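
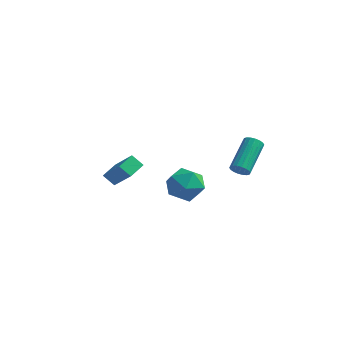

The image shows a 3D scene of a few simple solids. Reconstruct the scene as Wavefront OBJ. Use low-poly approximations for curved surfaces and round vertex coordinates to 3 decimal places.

v -4.113 -3.094 -1.866
v -4.793 -3.086 -1.276
v -3.863 -2.005 -1.591
v -4.543 -1.998 -1.001
v -2.797 -3.782 -0.339
v -3.477 -3.775 0.251
v -2.547 -2.694 -0.064
v -3.227 -2.686 0.526
v -0.684 -3.902 -0.104
v -0.071 -3.294 0.727
v 0.971 -4.666 -0.767
v 1.584 -4.058 0.064
v 0.865 -4.959 0.391
v -0.158 -4.487 0.8
v 1.058 -3.473 -0.84
v 0.035 -3.001 -0.431
v 1.006 -3.029 0.272
v 0.887 -3.947 1.033
v 0.013 -4.013 -1.073
v -0.106 -4.931 -0.312
v 3.489 -3.959 1.908
v 3.791 -3.724 1.472
v 3.833 -1.845 2.517
v 3.531 -2.081 2.952
v 3.546 -3.68 1.403
v 3.588 -1.801 2.448
v 3.29 -3.691 1.433
v 3.332 -1.813 2.478
v 3.073 -3.755 1.558
v 3.115 -1.877 2.603
v 2.939 -3.86 1.752
v 2.981 -1.982 2.797
v 2.914 -3.985 1.977
v 2.956 -2.106 3.022
v 3.002 -4.104 2.188
v 3.044 -2.226 3.233
v 3.187 -4.195 2.343
v 3.229 -2.316 3.388
v 3.432 -4.239 2.412
v 3.474 -2.36 3.457
v 3.688 -4.227 2.382
v 3.73 -2.349 3.427
v 3.905 -4.163 2.257
v 3.947 -2.285 3.302
v 4.039 -4.058 2.063
v 4.081 -2.18 3.108
v 4.064 -3.934 1.838
v 4.106 -2.055 2.883
v 3.976 -3.814 1.627
v 4.018 -1.936 2.672
f 2 4 1
f 5 2 1
f 1 4 3
f 3 5 1
f 2 8 4
f 6 2 5
f 6 8 2
f 4 8 3
f 7 5 3
f 3 8 7
f 7 6 5
f 8 6 7
f 9 20 14
f 9 14 10
f 9 10 16
f 9 16 19
f 9 19 20
f 10 14 18
f 14 20 13
f 20 19 11
f 19 16 15
f 16 10 17
f 12 18 13
f 12 13 11
f 12 11 15
f 12 15 17
f 12 17 18
f 13 18 14
f 11 13 20
f 15 11 19
f 17 15 16
f 18 17 10
f 22 21 25
f 22 25 23
f 23 25 26
f 23 26 24
f 25 21 27
f 25 27 26
f 26 27 28
f 26 28 24
f 27 21 29
f 27 29 28
f 28 29 30
f 28 30 24
f 29 21 31
f 29 31 30
f 30 31 32
f 30 32 24
f 31 21 33
f 31 33 32
f 32 33 34
f 32 34 24
f 33 21 35
f 33 35 34
f 34 35 36
f 34 36 24
f 35 21 37
f 35 37 36
f 36 37 38
f 36 38 24
f 37 21 39
f 37 39 38
f 38 39 40
f 38 40 24
f 39 21 41
f 39 41 40
f 40 41 42
f 40 42 24
f 41 21 43
f 41 43 42
f 42 43 44
f 42 44 24
f 43 21 45
f 43 45 44
f 44 45 46
f 44 46 24
f 45 21 47
f 45 47 46
f 46 47 48
f 46 48 24
f 47 21 49
f 47 49 48
f 48 49 50
f 48 50 24
f 49 21 22
f 49 22 50
f 50 22 23
f 50 23 24



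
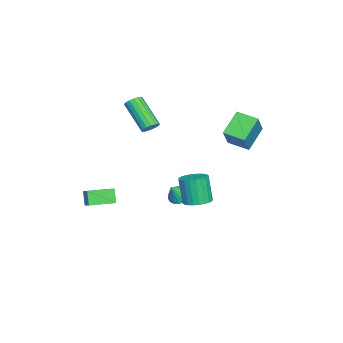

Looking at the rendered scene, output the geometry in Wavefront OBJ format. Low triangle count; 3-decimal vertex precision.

v -3.008 -0.677 -3.173
v -2.496 -0.857 -3.548
v -2.512 -1.023 -2.327
v -2.428 -0.559 -3.465
v -2.494 -0.289 -3.316
v -2.677 -0.107 -3.134
v -2.936 -0.056 -2.96
v -3.212 -0.147 -2.836
v -3.441 -0.359 -2.788
v -3.571 -0.644 -2.829
v -3.572 -0.937 -2.948
v -3.444 -1.17 -3.119
v -3.216 -1.29 -3.302
v -2.941 -1.269 -3.456
v -2.681 -1.113 -3.544
v -0.563 2.208 2.552
v -1.658 2.693 3.471
v -0.243 3.315 2.348
v -1.338 3.8 3.268
v 0.498 2.14 3.852
v -0.597 2.625 4.772
v 0.818 3.247 3.649
v -0.277 3.732 4.568
v -2.673 -2.099 1.911
v -2.357 -2.501 1.814
v -3.39 -3.622 3.093
v -3.707 -3.221 3.189
v -2.248 -2.383 2.005
v -3.281 -3.505 3.284
v -2.237 -2.201 2.174
v -3.27 -3.322 3.453
v -2.326 -1.995 2.283
v -3.359 -3.117 3.562
v -2.494 -1.814 2.306
v -3.527 -2.935 3.585
v -2.703 -1.697 2.239
v -3.736 -2.819 3.518
v -2.906 -1.673 2.096
v -3.939 -2.794 3.375
v -3.055 -1.746 1.911
v -4.088 -2.868 3.19
v -3.117 -1.901 1.726
v -4.15 -3.022 3.005
v -3.077 -2.101 1.583
v -4.111 -3.222 2.862
v -2.945 -2.3 1.515
v -3.978 -3.421 2.794
v -2.751 -2.454 1.538
v -3.784 -3.575 2.817
v -2.538 -2.526 1.646
v -3.571 -3.647 2.925
v 2.137 -4.477 -0.108
v 3.001 -4.056 0.507
v 1.571 -3.263 -0.142
v 2.435 -2.842 0.472
v 2.565 -4.298 -0.832
v 3.429 -3.877 -0.218
v 1.999 -3.084 -0.867
v 2.863 -2.663 -0.252
v 2.539 1.283 0.131
v 3.062 1.735 0.365
v 2.664 1.449 1.804
v 2.141 0.997 1.569
v 2.841 1.914 0.34
v 2.443 1.628 1.778
v 2.575 1.996 0.282
v 2.177 1.71 1.721
v 2.303 1.97 0.202
v 1.905 1.684 1.641
v 2.067 1.839 0.111
v 1.669 1.553 1.549
v 1.903 1.624 0.022
v 1.505 1.338 1.461
v 1.835 1.357 -0.049
v 1.437 1.071 1.389
v 1.875 1.078 -0.094
v 1.477 0.792 1.345
v 2.016 0.831 -0.104
v 1.618 0.545 1.335
v 2.237 0.652 -0.078
v 1.839 0.366 1.36
v 2.503 0.57 -0.021
v 2.105 0.284 1.418
v 2.775 0.596 0.059
v 2.377 0.31 1.498
v 3.011 0.727 0.151
v 2.613 0.441 1.589
v 3.175 0.942 0.239
v 2.777 0.656 1.678
v 3.243 1.209 0.311
v 2.845 0.923 1.749
v 3.203 1.488 0.355
v 2.805 1.202 1.794
f 2 1 4
f 2 4 3
f 4 1 5
f 4 5 3
f 5 1 6
f 5 6 3
f 6 1 7
f 6 7 3
f 7 1 8
f 7 8 3
f 8 1 9
f 8 9 3
f 9 1 10
f 9 10 3
f 10 1 11
f 10 11 3
f 11 1 12
f 11 12 3
f 12 1 13
f 12 13 3
f 13 1 14
f 13 14 3
f 14 1 15
f 14 15 3
f 15 1 2
f 15 2 3
f 17 19 16
f 20 17 16
f 16 19 18
f 18 20 16
f 17 23 19
f 21 17 20
f 21 23 17
f 19 23 18
f 22 20 18
f 18 23 22
f 22 21 20
f 23 21 22
f 25 24 28
f 25 28 26
f 26 28 29
f 26 29 27
f 28 24 30
f 28 30 29
f 29 30 31
f 29 31 27
f 30 24 32
f 30 32 31
f 31 32 33
f 31 33 27
f 32 24 34
f 32 34 33
f 33 34 35
f 33 35 27
f 34 24 36
f 34 36 35
f 35 36 37
f 35 37 27
f 36 24 38
f 36 38 37
f 37 38 39
f 37 39 27
f 38 24 40
f 38 40 39
f 39 40 41
f 39 41 27
f 40 24 42
f 40 42 41
f 41 42 43
f 41 43 27
f 42 24 44
f 42 44 43
f 43 44 45
f 43 45 27
f 44 24 46
f 44 46 45
f 45 46 47
f 45 47 27
f 46 24 48
f 46 48 47
f 47 48 49
f 47 49 27
f 48 24 50
f 48 50 49
f 49 50 51
f 49 51 27
f 50 24 25
f 50 25 51
f 51 25 26
f 51 26 27
f 53 55 52
f 56 53 52
f 52 55 54
f 54 56 52
f 53 59 55
f 57 53 56
f 57 59 53
f 55 59 54
f 58 56 54
f 54 59 58
f 58 57 56
f 59 57 58
f 61 60 64
f 61 64 62
f 62 64 65
f 62 65 63
f 64 60 66
f 64 66 65
f 65 66 67
f 65 67 63
f 66 60 68
f 66 68 67
f 67 68 69
f 67 69 63
f 68 60 70
f 68 70 69
f 69 70 71
f 69 71 63
f 70 60 72
f 70 72 71
f 71 72 73
f 71 73 63
f 72 60 74
f 72 74 73
f 73 74 75
f 73 75 63
f 74 60 76
f 74 76 75
f 75 76 77
f 75 77 63
f 76 60 78
f 76 78 77
f 77 78 79
f 77 79 63
f 78 60 80
f 78 80 79
f 79 80 81
f 79 81 63
f 80 60 82
f 80 82 81
f 81 82 83
f 81 83 63
f 82 60 84
f 82 84 83
f 83 84 85
f 83 85 63
f 84 60 86
f 84 86 85
f 85 86 87
f 85 87 63
f 86 60 88
f 86 88 87
f 87 88 89
f 87 89 63
f 88 60 90
f 88 90 89
f 89 90 91
f 89 91 63
f 90 60 92
f 90 92 91
f 91 92 93
f 91 93 63
f 92 60 61
f 92 61 93
f 93 61 62
f 93 62 63



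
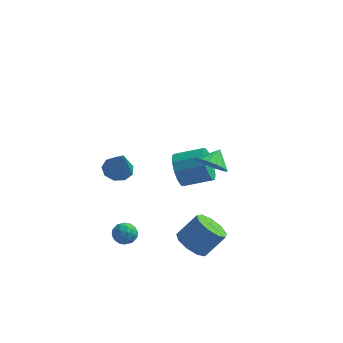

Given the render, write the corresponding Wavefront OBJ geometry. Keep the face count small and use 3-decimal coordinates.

v -2.628 -1.592 0.266
v -2.107 -2.127 -0.118
v -2.112 -2.288 1.934
v -1.832 -1.637 0.001
v -1.929 -1.126 0.245
v -2.353 -0.833 0.498
v -2.906 -0.895 0.642
v -3.328 -1.283 0.611
v -3.423 -1.816 0.418
v -3.145 -2.244 0.153
v -2.625 -2.367 -0.058
v -0.487 2.701 -2.646
v -0.085 2.292 -3.573
v 1.53 2.631 -3.021
v 1.127 3.039 -2.094
v -0.176 2.892 -3.673
v 1.439 3.231 -3.121
v -0.367 3.43 -3.447
v 1.248 3.769 -2.895
v -0.595 3.737 -2.967
v 1.02 4.076 -2.414
v -0.79 3.715 -2.384
v 0.825 4.054 -1.832
v -0.888 3.37 -1.885
v 0.727 3.709 -1.333
v -0.859 2.814 -1.628
v 0.755 3.153 -1.076
v -0.712 2.221 -1.694
v 0.902 2.56 -1.141
v -0.494 1.78 -2.062
v 1.121 2.119 -1.509
v -0.274 1.632 -2.615
v 1.341 1.971 -2.063
v -0.121 1.823 -3.179
v 1.494 2.162 -2.627
v 1.697 -3.343 -3.534
v 2.43 -3.136 -4.182
v 3.356 -2.57 -2.954
v 2.623 -2.777 -2.306
v 2.015 -2.596 -4.118
v 2.941 -2.03 -2.89
v 1.451 -2.406 -3.781
v 2.378 -1.839 -2.552
v 1.002 -2.654 -3.328
v 1.929 -2.087 -2.1
v 0.878 -3.225 -2.972
v 1.805 -2.658 -1.743
v 1.137 -3.851 -2.879
v 2.064 -3.284 -1.65
v 1.658 -4.239 -3.092
v 2.585 -3.673 -1.863
v 2.197 -4.209 -3.513
v 3.124 -3.642 -2.284
v 2.502 -3.773 -3.943
v 3.428 -3.207 -2.714
v 2.825 -3.996 3.385
v 3.425 -3.703 2.797
v 3.095 -3.244 4.035
v 3.071 -3.488 2.696
v 2.66 -3.39 2.754
v 2.287 -3.431 2.956
v 2.038 -3.601 3.256
v 1.968 -3.861 3.586
v 2.095 -4.152 3.87
v 2.389 -4.408 4.042
v 2.783 -4.569 4.064
v 3.186 -4.598 3.931
v 3.507 -4.49 3.672
v 3.671 -4.268 3.348
v 3.642 -3.984 3.032
v -2.12 -3.786 -3.406
v -1.679 -3.254 -3.218
v -1.641 -4.466 -2.602
v -1.2 -3.934 -2.414
v -1.9 -3.885 -2.274
v -2.196 -3.465 -2.771
v -1.124 -4.255 -3.049
v -1.42 -3.835 -3.546
v -1.064 -3.544 -2.998
v -1.544 -3.316 -2.519
v -1.776 -4.404 -3.301
v -2.256 -4.176 -2.822
v -1.942 -3.46 -3.383
v -1.378 -4.26 -2.437
v -1.79 -4.231 -2.355
v -1.531 -3.919 -2.245
v -2.245 -3.584 -3.12
v -1.986 -3.272 -3.01
v -2.116 -3.643 -2.455
v -1.334 -4.448 -2.81
v -1.075 -4.136 -2.7
v -1.789 -3.801 -3.575
v -1.53 -3.489 -3.465
v -1.204 -4.077 -3.365
v -1.321 -3.318 -3.143
v -1.04 -3.718 -2.67
v -0.995 -3.907 -3.043
v -1.169 -3.66 -3.335
v -1.603 -3.184 -2.862
v -1.321 -3.584 -2.389
v -1.733 -3.555 -2.307
v -1.907 -3.308 -2.599
v -1.241 -3.355 -2.732
v -1.999 -4.136 -3.431
v -1.717 -4.536 -2.958
v -1.413 -4.412 -3.221
v -1.587 -4.165 -3.513
v -2.28 -4.002 -3.15
v -1.999 -4.402 -2.677
v -2.151 -4.06 -2.485
v -2.325 -3.813 -2.777
v -2.079 -4.365 -3.088
f 2 1 4
f 2 4 3
f 4 1 5
f 4 5 3
f 5 1 6
f 5 6 3
f 6 1 7
f 6 7 3
f 7 1 8
f 7 8 3
f 8 1 9
f 8 9 3
f 9 1 10
f 9 10 3
f 10 1 11
f 10 11 3
f 11 1 2
f 11 2 3
f 13 12 16
f 13 16 14
f 14 16 17
f 14 17 15
f 16 12 18
f 16 18 17
f 17 18 19
f 17 19 15
f 18 12 20
f 18 20 19
f 19 20 21
f 19 21 15
f 20 12 22
f 20 22 21
f 21 22 23
f 21 23 15
f 22 12 24
f 22 24 23
f 23 24 25
f 23 25 15
f 24 12 26
f 24 26 25
f 25 26 27
f 25 27 15
f 26 12 28
f 26 28 27
f 27 28 29
f 27 29 15
f 28 12 30
f 28 30 29
f 29 30 31
f 29 31 15
f 30 12 32
f 30 32 31
f 31 32 33
f 31 33 15
f 32 12 34
f 32 34 33
f 33 34 35
f 33 35 15
f 34 12 13
f 34 13 35
f 35 13 14
f 35 14 15
f 37 36 40
f 37 40 38
f 38 40 41
f 38 41 39
f 40 36 42
f 40 42 41
f 41 42 43
f 41 43 39
f 42 36 44
f 42 44 43
f 43 44 45
f 43 45 39
f 44 36 46
f 44 46 45
f 45 46 47
f 45 47 39
f 46 36 48
f 46 48 47
f 47 48 49
f 47 49 39
f 48 36 50
f 48 50 49
f 49 50 51
f 49 51 39
f 50 36 52
f 50 52 51
f 51 52 53
f 51 53 39
f 52 36 54
f 52 54 53
f 53 54 55
f 53 55 39
f 54 36 37
f 54 37 55
f 55 37 38
f 55 38 39
f 57 56 59
f 57 59 58
f 59 56 60
f 59 60 58
f 60 56 61
f 60 61 58
f 61 56 62
f 61 62 58
f 62 56 63
f 62 63 58
f 63 56 64
f 63 64 58
f 64 56 65
f 64 65 58
f 65 56 66
f 65 66 58
f 66 56 67
f 66 67 58
f 67 56 68
f 67 68 58
f 68 56 69
f 68 69 58
f 69 56 70
f 69 70 58
f 70 56 57
f 70 57 58
f 71 108 87
f 108 82 111
f 87 111 76
f 108 111 87
f 71 87 83
f 87 76 88
f 83 88 72
f 87 88 83
f 71 83 92
f 83 72 93
f 92 93 78
f 83 93 92
f 71 92 104
f 92 78 107
f 104 107 81
f 92 107 104
f 71 104 108
f 104 81 112
f 108 112 82
f 104 112 108
f 72 88 99
f 88 76 102
f 99 102 80
f 88 102 99
f 76 111 89
f 111 82 110
f 89 110 75
f 111 110 89
f 82 112 109
f 112 81 105
f 109 105 73
f 112 105 109
f 81 107 106
f 107 78 94
f 106 94 77
f 107 94 106
f 78 93 98
f 93 72 95
f 98 95 79
f 93 95 98
f 74 100 86
f 100 80 101
f 86 101 75
f 100 101 86
f 74 86 84
f 86 75 85
f 84 85 73
f 86 85 84
f 74 84 91
f 84 73 90
f 91 90 77
f 84 90 91
f 74 91 96
f 91 77 97
f 96 97 79
f 91 97 96
f 74 96 100
f 96 79 103
f 100 103 80
f 96 103 100
f 75 101 89
f 101 80 102
f 89 102 76
f 101 102 89
f 73 85 109
f 85 75 110
f 109 110 82
f 85 110 109
f 77 90 106
f 90 73 105
f 106 105 81
f 90 105 106
f 79 97 98
f 97 77 94
f 98 94 78
f 97 94 98
f 80 103 99
f 103 79 95
f 99 95 72
f 103 95 99



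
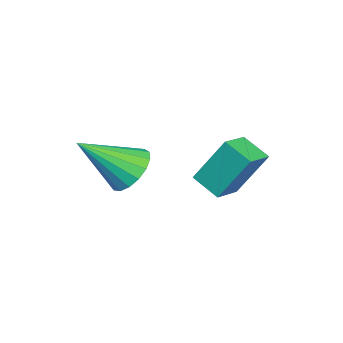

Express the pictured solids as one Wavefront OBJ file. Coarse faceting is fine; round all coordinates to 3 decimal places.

v 0.145 -1.19 -2.561
v 0.021 -0.231 -0.937
v 0.564 -0.301 -3.054
v 0.441 0.658 -1.43
v 1.159 -1.518 -2.29
v 1.036 -0.559 -0.666
v 1.579 -0.629 -2.783
v 1.455 0.33 -1.159
v 2.92 -2.918 -1.225
v 3.661 -2.438 -1.117
v 3.64 -4.322 0.085
v 3.4 -2.29 -0.815
v 3.028 -2.287 -0.607
v 2.632 -2.428 -0.54
v 2.301 -2.681 -0.63
v 2.113 -2.989 -0.856
v 2.109 -3.28 -1.167
v 2.291 -3.489 -1.491
v 2.617 -3.567 -1.754
v 3.013 -3.496 -1.895
v 3.387 -3.293 -1.883
v 3.654 -3.004 -1.72
v 3.753 -2.695 -1.444
f 2 4 1
f 5 2 1
f 1 4 3
f 3 5 1
f 2 8 4
f 6 2 5
f 6 8 2
f 4 8 3
f 7 5 3
f 3 8 7
f 7 6 5
f 8 6 7
f 10 9 12
f 10 12 11
f 12 9 13
f 12 13 11
f 13 9 14
f 13 14 11
f 14 9 15
f 14 15 11
f 15 9 16
f 15 16 11
f 16 9 17
f 16 17 11
f 17 9 18
f 17 18 11
f 18 9 19
f 18 19 11
f 19 9 20
f 19 20 11
f 20 9 21
f 20 21 11
f 21 9 22
f 21 22 11
f 22 9 23
f 22 23 11
f 23 9 10
f 23 10 11



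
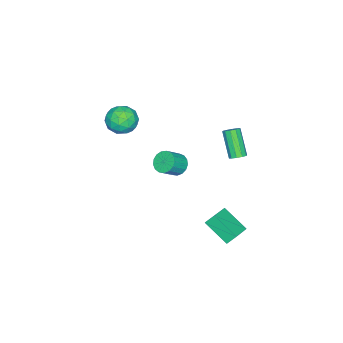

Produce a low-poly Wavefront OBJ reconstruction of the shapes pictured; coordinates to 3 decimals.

v 1.562 -0.656 -0.726
v 2.045 -0.689 -1.286
v 2.941 -1.017 -0.494
v 2.458 -0.984 0.066
v 2.068 -0.354 -1.173
v 2.964 -0.682 -0.381
v 1.976 -0.088 -0.958
v 2.872 -0.416 -0.166
v 1.788 0.048 -0.69
v 2.684 -0.281 0.102
v 1.549 0.022 -0.43
v 2.445 -0.306 0.362
v 1.313 -0.158 -0.238
v 2.209 -0.487 0.554
v 1.134 -0.453 -0.157
v 2.03 -0.782 0.634
v 1.053 -0.794 -0.207
v 1.949 -1.123 0.585
v 1.088 -1.104 -0.376
v 1.984 -1.432 0.416
v 1.233 -1.311 -0.625
v 2.128 -1.639 0.167
v 1.452 -1.367 -0.897
v 2.348 -1.696 -0.105
v 1.697 -1.261 -1.13
v 2.593 -1.59 -0.338
v 1.911 -1.016 -1.27
v 2.807 -1.345 -0.478
v 1.907 3.382 -5.003
v 1.674 1.863 -4.027
v 1.666 3.843 -4.343
v 1.433 2.324 -3.368
v 3.227 3.456 -4.572
v 2.994 1.937 -3.597
v 2.986 3.917 -3.913
v 2.753 2.398 -2.937
v 2.173 -2.989 2.486
v 2.917 -3.484 1.995
v 1.223 -4.336 2.405
v 1.967 -4.831 1.914
v 2.081 -4.584 2.897
v 2.668 -3.752 2.947
v 1.472 -4.068 1.453
v 2.059 -3.236 1.503
v 2.484 -4.151 1.357
v 2.86 -4.47 2.249
v 1.28 -3.35 2.151
v 1.656 -3.669 3.043
v 2.628 -3.118 2.248
v 1.512 -4.702 2.152
v 1.579 -4.557 2.73
v 2.016 -4.848 2.442
v 2.482 -3.275 2.807
v 2.919 -3.567 2.519
v 2.428 -4.213 3.049
v 1.221 -4.253 1.881
v 1.658 -4.545 1.593
v 2.124 -2.972 1.958
v 2.561 -3.263 1.67
v 1.712 -3.607 1.351
v 2.811 -3.801 1.584
v 2.253 -4.593 1.536
v 1.962 -4.145 1.265
v 2.307 -3.655 1.294
v 3.032 -3.989 2.109
v 2.474 -4.781 2.061
v 2.541 -4.636 2.639
v 2.886 -4.146 2.668
v 2.778 -4.381 1.733
v 1.666 -3.039 2.339
v 1.108 -3.831 2.291
v 1.254 -3.674 1.732
v 1.599 -3.184 1.761
v 1.887 -3.227 2.864
v 1.329 -4.019 2.816
v 1.833 -4.165 3.106
v 2.178 -3.675 3.135
v 1.362 -3.439 2.667
v 2.469 3.63 2.566
v 2.863 3.763 2.844
v 2.145 2.943 4.252
v 1.751 2.81 3.974
v 2.65 3.986 2.866
v 1.932 3.167 4.274
v 2.369 4.074 2.773
v 1.651 3.254 4.181
v 2.125 3.991 2.601
v 1.408 3.172 4.009
v 2.013 3.771 2.416
v 1.296 2.952 3.824
v 2.075 3.497 2.288
v 1.357 2.677 3.696
v 2.288 3.273 2.266
v 1.57 2.454 3.674
v 2.569 3.186 2.359
v 1.851 2.366 3.767
v 2.812 3.268 2.531
v 2.095 2.449 3.939
v 2.924 3.488 2.716
v 2.207 2.669 4.124
f 2 1 5
f 2 5 3
f 3 5 6
f 3 6 4
f 5 1 7
f 5 7 6
f 6 7 8
f 6 8 4
f 7 1 9
f 7 9 8
f 8 9 10
f 8 10 4
f 9 1 11
f 9 11 10
f 10 11 12
f 10 12 4
f 11 1 13
f 11 13 12
f 12 13 14
f 12 14 4
f 13 1 15
f 13 15 14
f 14 15 16
f 14 16 4
f 15 1 17
f 15 17 16
f 16 17 18
f 16 18 4
f 17 1 19
f 17 19 18
f 18 19 20
f 18 20 4
f 19 1 21
f 19 21 20
f 20 21 22
f 20 22 4
f 21 1 23
f 21 23 22
f 22 23 24
f 22 24 4
f 23 1 25
f 23 25 24
f 24 25 26
f 24 26 4
f 25 1 27
f 25 27 26
f 26 27 28
f 26 28 4
f 27 1 2
f 27 2 28
f 28 2 3
f 28 3 4
f 30 32 29
f 33 30 29
f 29 32 31
f 31 33 29
f 30 36 32
f 34 30 33
f 34 36 30
f 32 36 31
f 35 33 31
f 31 36 35
f 35 34 33
f 36 34 35
f 37 74 53
f 74 48 77
f 53 77 42
f 74 77 53
f 37 53 49
f 53 42 54
f 49 54 38
f 53 54 49
f 37 49 58
f 49 38 59
f 58 59 44
f 49 59 58
f 37 58 70
f 58 44 73
f 70 73 47
f 58 73 70
f 37 70 74
f 70 47 78
f 74 78 48
f 70 78 74
f 38 54 65
f 54 42 68
f 65 68 46
f 54 68 65
f 42 77 55
f 77 48 76
f 55 76 41
f 77 76 55
f 48 78 75
f 78 47 71
f 75 71 39
f 78 71 75
f 47 73 72
f 73 44 60
f 72 60 43
f 73 60 72
f 44 59 64
f 59 38 61
f 64 61 45
f 59 61 64
f 40 66 52
f 66 46 67
f 52 67 41
f 66 67 52
f 40 52 50
f 52 41 51
f 50 51 39
f 52 51 50
f 40 50 57
f 50 39 56
f 57 56 43
f 50 56 57
f 40 57 62
f 57 43 63
f 62 63 45
f 57 63 62
f 40 62 66
f 62 45 69
f 66 69 46
f 62 69 66
f 41 67 55
f 67 46 68
f 55 68 42
f 67 68 55
f 39 51 75
f 51 41 76
f 75 76 48
f 51 76 75
f 43 56 72
f 56 39 71
f 72 71 47
f 56 71 72
f 45 63 64
f 63 43 60
f 64 60 44
f 63 60 64
f 46 69 65
f 69 45 61
f 65 61 38
f 69 61 65
f 80 79 83
f 80 83 81
f 81 83 84
f 81 84 82
f 83 79 85
f 83 85 84
f 84 85 86
f 84 86 82
f 85 79 87
f 85 87 86
f 86 87 88
f 86 88 82
f 87 79 89
f 87 89 88
f 88 89 90
f 88 90 82
f 89 79 91
f 89 91 90
f 90 91 92
f 90 92 82
f 91 79 93
f 91 93 92
f 92 93 94
f 92 94 82
f 93 79 95
f 93 95 94
f 94 95 96
f 94 96 82
f 95 79 97
f 95 97 96
f 96 97 98
f 96 98 82
f 97 79 99
f 97 99 98
f 98 99 100
f 98 100 82
f 99 79 80
f 99 80 100
f 100 80 81
f 100 81 82



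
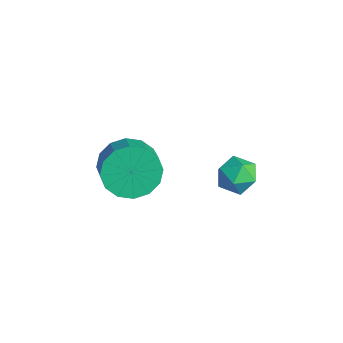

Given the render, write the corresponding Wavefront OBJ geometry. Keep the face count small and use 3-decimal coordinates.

v -2.159 -0.756 1.128
v -1.653 -0.97 0.232
v -0.756 -1.298 0.817
v -1.261 -1.084 1.712
v -1.534 -0.451 0.341
v -0.637 -0.779 0.925
v -1.582 -0.014 0.66
v -0.685 -0.342 1.244
v -1.785 0.225 1.104
v -0.887 -0.103 1.689
v -2.087 0.201 1.555
v -1.19 -0.128 2.14
v -2.409 -0.08 1.891
v -1.512 -0.408 2.476
v -2.664 -0.542 2.023
v -1.767 -0.87 2.608
v -2.783 -1.061 1.915
v -1.886 -1.389 2.499
v -2.735 -1.498 1.596
v -1.838 -1.826 2.18
v -2.533 -1.737 1.151
v -1.635 -2.065 1.736
v -2.23 -1.712 0.7
v -1.333 -2.041 1.285
v -1.908 -1.432 0.364
v -1.011 -1.76 0.949
v -0.985 3.574 -0.136
v -0.291 3.155 -0.257
v -1.689 2.525 -0.543
v -0.995 2.106 -0.664
v -1.234 2.292 0.098
v -0.799 2.94 0.35
v -1.181 2.74 -1.15
v -0.746 3.388 -0.898
v -0.412 2.639 -0.883
v -0.445 2.362 -0.112
v -1.535 3.318 -0.688
v -1.568 3.041 0.083
f 2 1 5
f 2 5 3
f 3 5 6
f 3 6 4
f 5 1 7
f 5 7 6
f 6 7 8
f 6 8 4
f 7 1 9
f 7 9 8
f 8 9 10
f 8 10 4
f 9 1 11
f 9 11 10
f 10 11 12
f 10 12 4
f 11 1 13
f 11 13 12
f 12 13 14
f 12 14 4
f 13 1 15
f 13 15 14
f 14 15 16
f 14 16 4
f 15 1 17
f 15 17 16
f 16 17 18
f 16 18 4
f 17 1 19
f 17 19 18
f 18 19 20
f 18 20 4
f 19 1 21
f 19 21 20
f 20 21 22
f 20 22 4
f 21 1 23
f 21 23 22
f 22 23 24
f 22 24 4
f 23 1 25
f 23 25 24
f 24 25 26
f 24 26 4
f 25 1 2
f 25 2 26
f 26 2 3
f 26 3 4
f 27 38 32
f 27 32 28
f 27 28 34
f 27 34 37
f 27 37 38
f 28 32 36
f 32 38 31
f 38 37 29
f 37 34 33
f 34 28 35
f 30 36 31
f 30 31 29
f 30 29 33
f 30 33 35
f 30 35 36
f 31 36 32
f 29 31 38
f 33 29 37
f 35 33 34
f 36 35 28



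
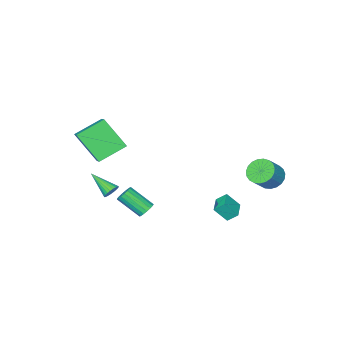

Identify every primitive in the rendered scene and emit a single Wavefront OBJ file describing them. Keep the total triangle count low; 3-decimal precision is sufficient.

v 4.232 -1.984 1.632
v 4.659 -3.366 3.264
v 2.648 -1.549 2.416
v 3.075 -2.93 4.047
v 4.805 -1.05 2.273
v 5.232 -2.431 3.904
v 3.221 -0.614 3.056
v 3.648 -1.996 4.688
v 3.682 1.551 -0.798
v 4.197 1.706 -0.916
v 4.792 0.525 0.12
v 4.278 0.369 0.238
v 4.132 1.855 -0.708
v 4.727 0.674 0.327
v 3.964 1.934 -0.522
v 4.559 0.753 0.514
v 3.731 1.926 -0.398
v 4.327 0.744 0.637
v 3.488 1.831 -0.366
v 4.083 0.649 0.669
v 3.289 1.672 -0.433
v 3.884 0.49 0.602
v 3.18 1.485 -0.583
v 3.775 0.304 0.452
v 3.186 1.314 -0.783
v 3.781 0.132 0.252
v 3.306 1.196 -0.986
v 3.901 0.015 0.05
v 3.512 1.16 -1.146
v 4.107 -0.021 -0.11
v 3.757 1.214 -1.226
v 4.352 0.032 -0.19
v 3.985 1.344 -1.208
v 4.58 0.162 -0.172
v 4.144 1.522 -1.096
v 4.739 0.34 -0.06
v -2.23 2.598 -2.568
v -1.691 2.067 -1.701
v -1.385 3.346 -2.635
v -0.847 2.815 -1.769
v -1.853 2.125 -3.091
v -1.315 1.594 -2.225
v -1.009 2.873 -3.159
v -0.47 2.342 -2.292
v -3.356 3.824 -0.075
v -2.884 4.317 -0.615
v -1.933 4.449 0.334
v -2.404 3.956 0.875
v -3.087 4.564 -0.445
v -2.136 4.695 0.504
v -3.337 4.683 -0.212
v -2.386 4.814 0.737
v -3.589 4.654 0.045
v -2.638 4.785 0.994
v -3.802 4.481 0.282
v -2.851 4.612 1.231
v -3.937 4.194 0.457
v -2.986 4.326 1.406
v -3.971 3.844 0.54
v -3.02 3.975 1.489
v -3.899 3.49 0.517
v -2.948 3.621 1.466
v -3.733 3.194 0.391
v -2.782 3.325 1.34
v -3.502 3.007 0.185
v -2.551 3.138 1.134
v -3.246 2.961 -0.066
v -2.294 3.093 0.884
v -3.008 3.065 -0.318
v -2.057 3.196 0.631
v -2.83 3.3 -0.528
v -1.879 3.431 0.421
v -2.744 3.625 -0.66
v -1.793 3.756 0.289
v -2.763 3.985 -0.691
v -1.812 4.116 0.258
v 2.873 -2.449 -1.792
v 3.309 -2.55 -2.094
v 3.147 -3.911 -0.908
v 3.394 -2.439 -1.936
v 3.399 -2.329 -1.756
v 3.324 -2.238 -1.582
v 3.181 -2.179 -1.439
v 2.99 -2.16 -1.35
v 2.782 -2.186 -1.329
v 2.588 -2.252 -1.378
v 2.438 -2.348 -1.489
v 2.353 -2.459 -1.647
v 2.348 -2.568 -1.827
v 2.423 -2.66 -2.002
v 2.566 -2.719 -2.144
v 2.757 -2.737 -2.233
v 2.965 -2.712 -2.255
v 3.159 -2.646 -2.206
f 2 4 1
f 5 2 1
f 1 4 3
f 3 5 1
f 2 8 4
f 6 2 5
f 6 8 2
f 4 8 3
f 7 5 3
f 3 8 7
f 7 6 5
f 8 6 7
f 10 9 13
f 10 13 11
f 11 13 14
f 11 14 12
f 13 9 15
f 13 15 14
f 14 15 16
f 14 16 12
f 15 9 17
f 15 17 16
f 16 17 18
f 16 18 12
f 17 9 19
f 17 19 18
f 18 19 20
f 18 20 12
f 19 9 21
f 19 21 20
f 20 21 22
f 20 22 12
f 21 9 23
f 21 23 22
f 22 23 24
f 22 24 12
f 23 9 25
f 23 25 24
f 24 25 26
f 24 26 12
f 25 9 27
f 25 27 26
f 26 27 28
f 26 28 12
f 27 9 29
f 27 29 28
f 28 29 30
f 28 30 12
f 29 9 31
f 29 31 30
f 30 31 32
f 30 32 12
f 31 9 33
f 31 33 32
f 32 33 34
f 32 34 12
f 33 9 35
f 33 35 34
f 34 35 36
f 34 36 12
f 35 9 10
f 35 10 36
f 36 10 11
f 36 11 12
f 38 40 37
f 41 38 37
f 37 40 39
f 39 41 37
f 38 44 40
f 42 38 41
f 42 44 38
f 40 44 39
f 43 41 39
f 39 44 43
f 43 42 41
f 44 42 43
f 46 45 49
f 46 49 47
f 47 49 50
f 47 50 48
f 49 45 51
f 49 51 50
f 50 51 52
f 50 52 48
f 51 45 53
f 51 53 52
f 52 53 54
f 52 54 48
f 53 45 55
f 53 55 54
f 54 55 56
f 54 56 48
f 55 45 57
f 55 57 56
f 56 57 58
f 56 58 48
f 57 45 59
f 57 59 58
f 58 59 60
f 58 60 48
f 59 45 61
f 59 61 60
f 60 61 62
f 60 62 48
f 61 45 63
f 61 63 62
f 62 63 64
f 62 64 48
f 63 45 65
f 63 65 64
f 64 65 66
f 64 66 48
f 65 45 67
f 65 67 66
f 66 67 68
f 66 68 48
f 67 45 69
f 67 69 68
f 68 69 70
f 68 70 48
f 69 45 71
f 69 71 70
f 70 71 72
f 70 72 48
f 71 45 73
f 71 73 72
f 72 73 74
f 72 74 48
f 73 45 75
f 73 75 74
f 74 75 76
f 74 76 48
f 75 45 46
f 75 46 76
f 76 46 47
f 76 47 48
f 78 77 80
f 78 80 79
f 80 77 81
f 80 81 79
f 81 77 82
f 81 82 79
f 82 77 83
f 82 83 79
f 83 77 84
f 83 84 79
f 84 77 85
f 84 85 79
f 85 77 86
f 85 86 79
f 86 77 87
f 86 87 79
f 87 77 88
f 87 88 79
f 88 77 89
f 88 89 79
f 89 77 90
f 89 90 79
f 90 77 91
f 90 91 79
f 91 77 92
f 91 92 79
f 92 77 93
f 92 93 79
f 93 77 94
f 93 94 79
f 94 77 78
f 94 78 79



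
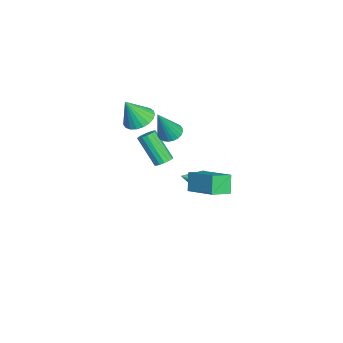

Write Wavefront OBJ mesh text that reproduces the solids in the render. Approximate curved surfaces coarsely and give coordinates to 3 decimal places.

v -3.789 1.727 -3.874
v -3.517 2.17 -3.42
v -3.251 0.633 -3.126
v -3.775 2.121 -3.307
v -4.037 2.003 -3.292
v -4.255 1.837 -3.377
v -4.393 1.653 -3.548
v -4.426 1.481 -3.776
v -4.349 1.352 -4.02
v -4.175 1.288 -4.239
v -3.935 1.3 -4.395
v -3.669 1.385 -4.461
v -3.424 1.53 -4.425
v -3.242 1.709 -4.294
v -3.154 1.891 -4.09
v -3.177 2.045 -3.849
v -3.305 2.144 -3.612
v 1.689 2.222 0.977
v 2.368 1.293 1.382
v 2.979 3.493 1.727
v 3.659 2.564 2.132
v 2.281 2.216 -0.032
v 2.961 1.287 0.373
v 3.572 3.487 0.718
v 4.251 2.558 1.123
v -2.515 -1.588 2.043
v -1.799 -0.991 2.163
v -2.185 -2.292 3.577
v -2.097 -0.792 2.318
v -2.468 -0.731 2.426
v -2.847 -0.818 2.467
v -3.168 -1.038 2.435
v -3.377 -1.353 2.335
v -3.436 -1.709 2.185
v -3.336 -2.044 2.01
v -3.094 -2.3 1.841
v -2.752 -2.433 1.706
v -2.369 -2.42 1.63
v -2.011 -2.263 1.625
v -1.74 -1.99 1.693
v -1.603 -1.646 1.82
v -1.624 -1.293 1.987
v -1.265 -0.183 -0.499
v -0.76 -0.365 -0.382
v -1.489 -1.339 1.255
v -1.995 -1.157 1.139
v -0.782 -0.117 -0.244
v -1.512 -1.091 1.393
v -0.934 0.113 -0.175
v -1.663 -0.861 1.463
v -1.175 0.265 -0.192
v -1.904 -0.709 1.445
v -1.44 0.296 -0.292
v -2.169 -0.678 1.346
v -1.658 0.199 -0.447
v -2.387 -0.775 1.191
v -1.771 -0.001 -0.615
v -2.5 -0.975 1.022
v -1.748 -0.249 -0.753
v -2.478 -1.223 0.884
v -1.597 -0.479 -0.823
v -2.326 -1.453 0.815
v -1.356 -0.631 -0.805
v -2.085 -1.605 0.832
v -1.091 -0.662 -0.706
v -1.82 -1.636 0.932
v -0.873 -0.565 -0.551
v -1.602 -1.539 1.087
v -0.416 0.201 2.471
v 0.221 0.419 2.277
v 0.376 -0.401 4.389
v 0.119 0.645 2.39
v -0.064 0.804 2.515
v -0.301 0.872 2.634
v -0.555 0.837 2.728
v -0.788 0.705 2.783
v -0.964 0.496 2.79
v -1.057 0.243 2.749
v -1.052 -0.017 2.665
v -0.95 -0.244 2.552
v -0.767 -0.403 2.427
v -0.53 -0.47 2.308
v -0.276 -0.435 2.214
v -0.043 -0.304 2.159
v 0.133 -0.095 2.152
v 0.226 0.159 2.193
f 2 1 4
f 2 4 3
f 4 1 5
f 4 5 3
f 5 1 6
f 5 6 3
f 6 1 7
f 6 7 3
f 7 1 8
f 7 8 3
f 8 1 9
f 8 9 3
f 9 1 10
f 9 10 3
f 10 1 11
f 10 11 3
f 11 1 12
f 11 12 3
f 12 1 13
f 12 13 3
f 13 1 14
f 13 14 3
f 14 1 15
f 14 15 3
f 15 1 16
f 15 16 3
f 16 1 17
f 16 17 3
f 17 1 2
f 17 2 3
f 19 21 18
f 22 19 18
f 18 21 20
f 20 22 18
f 19 25 21
f 23 19 22
f 23 25 19
f 21 25 20
f 24 22 20
f 20 25 24
f 24 23 22
f 25 23 24
f 27 26 29
f 27 29 28
f 29 26 30
f 29 30 28
f 30 26 31
f 30 31 28
f 31 26 32
f 31 32 28
f 32 26 33
f 32 33 28
f 33 26 34
f 33 34 28
f 34 26 35
f 34 35 28
f 35 26 36
f 35 36 28
f 36 26 37
f 36 37 28
f 37 26 38
f 37 38 28
f 38 26 39
f 38 39 28
f 39 26 40
f 39 40 28
f 40 26 41
f 40 41 28
f 41 26 42
f 41 42 28
f 42 26 27
f 42 27 28
f 44 43 47
f 44 47 45
f 45 47 48
f 45 48 46
f 47 43 49
f 47 49 48
f 48 49 50
f 48 50 46
f 49 43 51
f 49 51 50
f 50 51 52
f 50 52 46
f 51 43 53
f 51 53 52
f 52 53 54
f 52 54 46
f 53 43 55
f 53 55 54
f 54 55 56
f 54 56 46
f 55 43 57
f 55 57 56
f 56 57 58
f 56 58 46
f 57 43 59
f 57 59 58
f 58 59 60
f 58 60 46
f 59 43 61
f 59 61 60
f 60 61 62
f 60 62 46
f 61 43 63
f 61 63 62
f 62 63 64
f 62 64 46
f 63 43 65
f 63 65 64
f 64 65 66
f 64 66 46
f 65 43 67
f 65 67 66
f 66 67 68
f 66 68 46
f 67 43 44
f 67 44 68
f 68 44 45
f 68 45 46
f 70 69 72
f 70 72 71
f 72 69 73
f 72 73 71
f 73 69 74
f 73 74 71
f 74 69 75
f 74 75 71
f 75 69 76
f 75 76 71
f 76 69 77
f 76 77 71
f 77 69 78
f 77 78 71
f 78 69 79
f 78 79 71
f 79 69 80
f 79 80 71
f 80 69 81
f 80 81 71
f 81 69 82
f 81 82 71
f 82 69 83
f 82 83 71
f 83 69 84
f 83 84 71
f 84 69 85
f 84 85 71
f 85 69 86
f 85 86 71
f 86 69 70
f 86 70 71



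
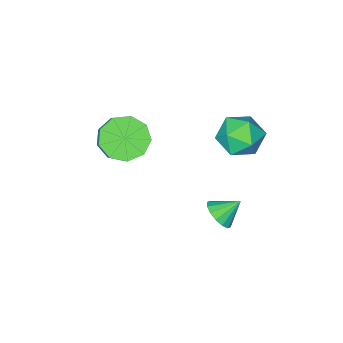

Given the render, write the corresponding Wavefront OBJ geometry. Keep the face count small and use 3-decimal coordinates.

v -2.617 1.93 -1.471
v -2.227 1.641 -0.873
v -3.443 2.31 -0.749
v -2.092 2.014 -0.914
v -2.097 2.364 -1.104
v -2.242 2.598 -1.392
v -2.487 2.653 -1.702
v -2.767 2.515 -1.949
v -3.007 2.219 -2.069
v -3.142 1.847 -2.028
v -3.137 1.497 -1.837
v -2.992 1.263 -1.549
v -2.747 1.208 -1.24
v -2.467 1.346 -0.992
v -3.181 3.186 4.026
v -2.561 2.651 3.317
v -4.259 1.809 4.123
v -3.639 1.274 3.414
v -3.269 1.479 4.411
v -2.602 2.331 4.351
v -4.218 2.129 3.089
v -3.551 2.981 3.029
v -3.202 1.998 2.738
v -2.615 1.596 3.555
v -4.205 2.864 3.885
v -3.618 2.462 4.702
v -0.31 -1.47 2.476
v 0.575 -1.293 1.901
v 1.054 -0.474 2.888
v 0.17 -0.65 3.464
v 0.065 -0.795 1.735
v 0.544 0.024 2.722
v -0.62 -0.613 1.916
v -0.141 0.207 2.903
v -1.16 -0.832 2.359
v -0.681 -0.012 3.347
v -1.302 -1.349 2.857
v -0.823 -0.529 3.845
v -0.979 -1.923 3.177
v -0.5 -1.103 4.165
v -0.343 -2.285 3.169
v 0.136 -1.465 4.157
v 0.309 -2.265 2.837
v 0.788 -1.446 3.824
v 0.671 -1.874 2.336
v 1.15 -1.054 3.323
f 2 1 4
f 2 4 3
f 4 1 5
f 4 5 3
f 5 1 6
f 5 6 3
f 6 1 7
f 6 7 3
f 7 1 8
f 7 8 3
f 8 1 9
f 8 9 3
f 9 1 10
f 9 10 3
f 10 1 11
f 10 11 3
f 11 1 12
f 11 12 3
f 12 1 13
f 12 13 3
f 13 1 14
f 13 14 3
f 14 1 2
f 14 2 3
f 15 26 20
f 15 20 16
f 15 16 22
f 15 22 25
f 15 25 26
f 16 20 24
f 20 26 19
f 26 25 17
f 25 22 21
f 22 16 23
f 18 24 19
f 18 19 17
f 18 17 21
f 18 21 23
f 18 23 24
f 19 24 20
f 17 19 26
f 21 17 25
f 23 21 22
f 24 23 16
f 28 27 31
f 28 31 29
f 29 31 32
f 29 32 30
f 31 27 33
f 31 33 32
f 32 33 34
f 32 34 30
f 33 27 35
f 33 35 34
f 34 35 36
f 34 36 30
f 35 27 37
f 35 37 36
f 36 37 38
f 36 38 30
f 37 27 39
f 37 39 38
f 38 39 40
f 38 40 30
f 39 27 41
f 39 41 40
f 40 41 42
f 40 42 30
f 41 27 43
f 41 43 42
f 42 43 44
f 42 44 30
f 43 27 45
f 43 45 44
f 44 45 46
f 44 46 30
f 45 27 28
f 45 28 46
f 46 28 29
f 46 29 30



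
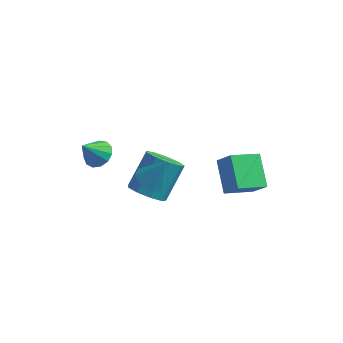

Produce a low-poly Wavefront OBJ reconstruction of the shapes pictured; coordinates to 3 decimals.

v -1.03 0.12 0.063
v -0.098 0.259 -0.302
v 0.301 1.66 1.252
v -0.63 1.52 1.617
v -0.536 0.707 -0.594
v -0.137 2.108 0.96
v -1.205 0.88 -0.578
v -0.806 2.281 0.976
v -1.792 0.697 -0.262
v -1.392 2.098 1.292
v -2.022 0.244 0.206
v -1.622 1.645 1.76
v -1.788 -0.268 0.607
v -1.388 1.133 2.161
v -1.199 -0.598 0.753
v -0.8 0.803 2.307
v -0.531 -0.593 0.577
v -0.132 0.808 2.131
v -0.096 -0.254 0.16
v 0.303 1.147 1.714
v -3.077 -0.75 3.215
v -2.355 -0.789 3.506
v -3.563 -1.45 4.325
v -2.531 -0.418 3.663
v -2.881 -0.153 3.677
v -3.294 -0.077 3.545
v -3.637 -0.215 3.307
v -3.803 -0.522 3.041
v -3.738 -0.902 2.829
v -3.463 -1.234 2.74
v -3.066 -1.411 2.802
v -2.672 -1.379 2.995
v -2.407 -1.147 3.257
v 2.214 1.91 -0.481
v 2.996 1.648 0.458
v 1.364 3.226 0.595
v 2.146 2.963 1.534
v 3.294 3.077 -1.054
v 4.076 2.814 -0.115
v 2.444 4.392 0.022
v 3.226 4.13 0.961
v -0.081 -1.692 3.273
v 0.332 -1.074 2.949
v 0.601 -1.468 4.567
v -0.144 -0.891 3.168
v -0.589 -1.082 3.435
v -0.797 -1.559 3.627
v -0.67 -2.097 3.653
v -0.267 -2.446 3.501
v 0.223 -2.442 3.242
v 0.571 -2.086 2.998
v 0.614 -1.546 2.882
f 2 1 5
f 2 5 3
f 3 5 6
f 3 6 4
f 5 1 7
f 5 7 6
f 6 7 8
f 6 8 4
f 7 1 9
f 7 9 8
f 8 9 10
f 8 10 4
f 9 1 11
f 9 11 10
f 10 11 12
f 10 12 4
f 11 1 13
f 11 13 12
f 12 13 14
f 12 14 4
f 13 1 15
f 13 15 14
f 14 15 16
f 14 16 4
f 15 1 17
f 15 17 16
f 16 17 18
f 16 18 4
f 17 1 19
f 17 19 18
f 18 19 20
f 18 20 4
f 19 1 2
f 19 2 20
f 20 2 3
f 20 3 4
f 22 21 24
f 22 24 23
f 24 21 25
f 24 25 23
f 25 21 26
f 25 26 23
f 26 21 27
f 26 27 23
f 27 21 28
f 27 28 23
f 28 21 29
f 28 29 23
f 29 21 30
f 29 30 23
f 30 21 31
f 30 31 23
f 31 21 32
f 31 32 23
f 32 21 33
f 32 33 23
f 33 21 22
f 33 22 23
f 35 37 34
f 38 35 34
f 34 37 36
f 36 38 34
f 35 41 37
f 39 35 38
f 39 41 35
f 37 41 36
f 40 38 36
f 36 41 40
f 40 39 38
f 41 39 40
f 43 42 45
f 43 45 44
f 45 42 46
f 45 46 44
f 46 42 47
f 46 47 44
f 47 42 48
f 47 48 44
f 48 42 49
f 48 49 44
f 49 42 50
f 49 50 44
f 50 42 51
f 50 51 44
f 51 42 52
f 51 52 44
f 52 42 43
f 52 43 44



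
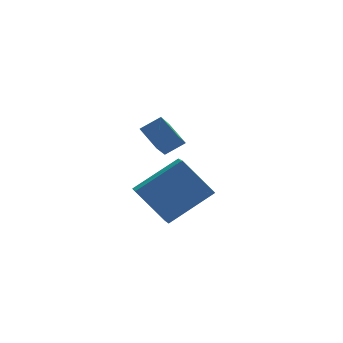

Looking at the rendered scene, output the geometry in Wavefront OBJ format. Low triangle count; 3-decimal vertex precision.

v -3.63 -0.485 2.802
v -4.271 -1.649 3.813
v -3.969 0.203 3.379
v -4.61 -0.961 4.391
v -2.93 -0.499 3.229
v -3.571 -1.663 4.241
v -3.269 0.189 3.807
v -3.91 -0.975 4.818
v -4.384 0.692 0.687
v -4.497 -0.081 1.022
v -2.721 0.898 1.722
v -2.834 0.125 2.057
v -3.486 -0.005 -0.617
v -3.599 -0.778 -0.282
v -1.823 0.201 0.418
v -1.936 -0.572 0.753
f 2 4 1
f 5 2 1
f 1 4 3
f 3 5 1
f 2 8 4
f 6 2 5
f 6 8 2
f 4 8 3
f 7 5 3
f 3 8 7
f 7 6 5
f 8 6 7
f 10 12 9
f 13 10 9
f 9 12 11
f 11 13 9
f 10 16 12
f 14 10 13
f 14 16 10
f 12 16 11
f 15 13 11
f 11 16 15
f 15 14 13
f 16 14 15



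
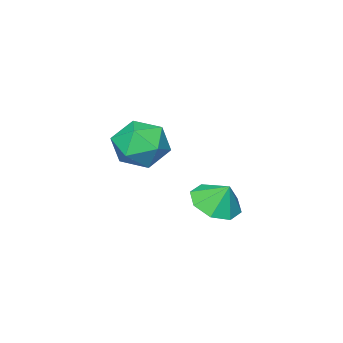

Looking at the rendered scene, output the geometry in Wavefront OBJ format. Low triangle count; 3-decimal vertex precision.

v -3.224 3.494 -2.646
v -2.196 3.354 -2.484
v -3.296 4.086 -1.674
v -2.353 4.022 -2.902
v -3.02 4.381 -3.17
v -3.806 4.221 -3.131
v -4.252 3.635 -2.808
v -4.095 2.967 -2.39
v -3.428 2.608 -2.121
v -2.641 2.768 -2.16
v -4.237 -0.112 -0.305
v -3.373 0.482 -0.97
v -3.907 -1.782 -1.37
v -3.043 -1.188 -2.035
v -2.836 -1.448 -0.839
v -3.04 -0.416 -0.181
v -4.24 -0.884 -2.159
v -4.444 0.148 -1.501
v -3.376 0.005 -2.115
v -2.508 -0.344 -1.3
v -4.772 -0.956 -1.04
v -3.904 -1.305 -0.225
f 2 1 4
f 2 4 3
f 4 1 5
f 4 5 3
f 5 1 6
f 5 6 3
f 6 1 7
f 6 7 3
f 7 1 8
f 7 8 3
f 8 1 9
f 8 9 3
f 9 1 10
f 9 10 3
f 10 1 2
f 10 2 3
f 11 22 16
f 11 16 12
f 11 12 18
f 11 18 21
f 11 21 22
f 12 16 20
f 16 22 15
f 22 21 13
f 21 18 17
f 18 12 19
f 14 20 15
f 14 15 13
f 14 13 17
f 14 17 19
f 14 19 20
f 15 20 16
f 13 15 22
f 17 13 21
f 19 17 18
f 20 19 12



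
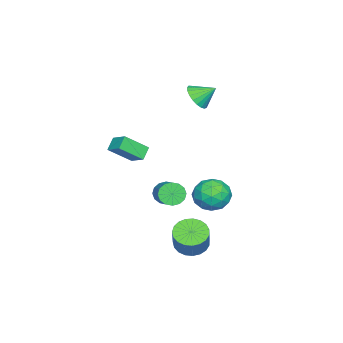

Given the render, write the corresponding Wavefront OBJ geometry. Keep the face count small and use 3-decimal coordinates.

v 0.102 -0.771 -2.171
v 0.573 -1.248 -2.46
v 1.81 -0.486 -1.697
v 1.338 -0.009 -1.409
v 0.554 -0.965 -2.71
v 1.79 -0.204 -1.948
v 0.414 -0.631 -2.816
v 1.65 0.13 -2.054
v 0.19 -0.334 -2.75
v 1.426 0.427 -1.987
v -0.058 -0.154 -2.528
v 1.178 0.607 -1.765
v -0.263 -0.139 -2.211
v 0.974 0.622 -1.448
v -0.37 -0.294 -1.883
v 0.867 0.468 -1.12
v -0.35 -0.576 -1.632
v 0.886 0.185 -0.87
v -0.21 -0.91 -1.526
v 1.026 -0.149 -0.764
v 0.014 -1.207 -1.593
v 1.25 -0.446 -0.83
v 0.262 -1.387 -1.815
v 1.498 -0.626 -1.052
v 0.466 -1.402 -2.132
v 1.703 -0.641 -1.369
v 2.567 1.455 -3.933
v 3.062 2.098 -4.366
v 3.848 2.348 -3.101
v 3.353 1.705 -2.667
v 2.771 2.303 -4.226
v 3.556 2.552 -2.961
v 2.445 2.361 -4.035
v 3.23 2.611 -2.77
v 2.14 2.263 -3.826
v 2.925 2.512 -2.561
v 1.908 2.025 -3.636
v 2.694 2.274 -2.371
v 1.791 1.688 -3.497
v 2.577 1.938 -2.231
v 1.808 1.312 -3.433
v 2.594 1.561 -2.168
v 1.956 0.96 -3.456
v 2.742 1.209 -2.19
v 2.21 0.693 -3.561
v 2.996 0.942 -2.296
v 2.526 0.559 -3.73
v 3.311 0.808 -2.465
v 2.848 0.579 -3.935
v 3.634 0.829 -2.669
v 3.123 0.751 -4.139
v 3.908 1.001 -2.874
v 3.301 1.045 -4.307
v 4.086 1.294 -3.042
v 3.352 1.41 -4.411
v 4.137 1.659 -3.146
v 3.267 1.782 -4.432
v 4.053 2.032 -3.167
v 0.926 2.448 -0.765
v 1.437 2.614 0.139
v 2.383 1.966 -1.499
v 2.894 2.132 -0.595
v 2.211 1.336 -0.675
v 1.311 1.634 -0.221
v 2.509 2.946 -1.139
v 1.609 3.244 -0.685
v 2.415 2.922 -0.092
v 2.231 1.927 0.195
v 1.589 2.653 -1.555
v 1.405 1.658 -1.268
v 1.054 2.573 -0.248
v 2.766 2.007 -1.112
v 2.365 1.539 -1.159
v 2.665 1.637 -0.627
v 0.979 1.997 -0.46
v 1.28 2.094 0.071
v 1.735 1.344 -0.408
v 2.54 2.486 -1.431
v 2.841 2.583 -0.9
v 1.155 2.943 -0.733
v 1.455 3.041 -0.201
v 2.085 3.236 -0.952
v 1.929 2.851 0.147
v 2.785 2.569 -0.284
v 2.559 3.047 -0.604
v 2.03 3.222 -0.337
v 1.82 2.267 0.316
v 2.677 1.984 -0.116
v 2.276 1.516 -0.163
v 1.746 1.691 0.104
v 2.396 2.448 0.18
v 1.143 2.596 -1.244
v 2 2.313 -1.676
v 2.074 2.889 -1.464
v 1.544 3.064 -1.197
v 1.035 2.011 -1.076
v 1.891 1.729 -1.507
v 1.79 1.358 -1.023
v 1.261 1.533 -0.756
v 1.424 2.132 -1.54
v -3.534 -0.408 3.147
v -3.171 0.119 2.558
v -3.746 0.548 3.873
v -3.519 0.12 2.456
v -3.868 0.029 2.473
v -4.16 -0.138 2.607
v -4.344 -0.351 2.834
v -4.387 -0.574 3.116
v -4.283 -0.769 3.402
v -4.05 -0.901 3.645
v -3.727 -0.948 3.801
v -3.371 -0.902 3.845
v -3.043 -0.77 3.767
v -2.8 -0.576 3.582
v -2.684 -0.353 3.322
v -2.714 -0.14 3.032
v -2.887 0.028 2.762
v -0.368 -3.855 1.068
v 0.113 -3.019 1.575
v -1.099 -2.827 0.066
v -0.618 -1.991 0.574
v 0.298 -3.909 0.526
v 0.779 -3.073 1.034
v -0.433 -2.881 -0.475
v 0.048 -2.045 0.032
f 2 1 5
f 2 5 3
f 3 5 6
f 3 6 4
f 5 1 7
f 5 7 6
f 6 7 8
f 6 8 4
f 7 1 9
f 7 9 8
f 8 9 10
f 8 10 4
f 9 1 11
f 9 11 10
f 10 11 12
f 10 12 4
f 11 1 13
f 11 13 12
f 12 13 14
f 12 14 4
f 13 1 15
f 13 15 14
f 14 15 16
f 14 16 4
f 15 1 17
f 15 17 16
f 16 17 18
f 16 18 4
f 17 1 19
f 17 19 18
f 18 19 20
f 18 20 4
f 19 1 21
f 19 21 20
f 20 21 22
f 20 22 4
f 21 1 23
f 21 23 22
f 22 23 24
f 22 24 4
f 23 1 25
f 23 25 24
f 24 25 26
f 24 26 4
f 25 1 2
f 25 2 26
f 26 2 3
f 26 3 4
f 28 27 31
f 28 31 29
f 29 31 32
f 29 32 30
f 31 27 33
f 31 33 32
f 32 33 34
f 32 34 30
f 33 27 35
f 33 35 34
f 34 35 36
f 34 36 30
f 35 27 37
f 35 37 36
f 36 37 38
f 36 38 30
f 37 27 39
f 37 39 38
f 38 39 40
f 38 40 30
f 39 27 41
f 39 41 40
f 40 41 42
f 40 42 30
f 41 27 43
f 41 43 42
f 42 43 44
f 42 44 30
f 43 27 45
f 43 45 44
f 44 45 46
f 44 46 30
f 45 27 47
f 45 47 46
f 46 47 48
f 46 48 30
f 47 27 49
f 47 49 48
f 48 49 50
f 48 50 30
f 49 27 51
f 49 51 50
f 50 51 52
f 50 52 30
f 51 27 53
f 51 53 52
f 52 53 54
f 52 54 30
f 53 27 55
f 53 55 54
f 54 55 56
f 54 56 30
f 55 27 57
f 55 57 56
f 56 57 58
f 56 58 30
f 57 27 28
f 57 28 58
f 58 28 29
f 58 29 30
f 59 96 75
f 96 70 99
f 75 99 64
f 96 99 75
f 59 75 71
f 75 64 76
f 71 76 60
f 75 76 71
f 59 71 80
f 71 60 81
f 80 81 66
f 71 81 80
f 59 80 92
f 80 66 95
f 92 95 69
f 80 95 92
f 59 92 96
f 92 69 100
f 96 100 70
f 92 100 96
f 60 76 87
f 76 64 90
f 87 90 68
f 76 90 87
f 64 99 77
f 99 70 98
f 77 98 63
f 99 98 77
f 70 100 97
f 100 69 93
f 97 93 61
f 100 93 97
f 69 95 94
f 95 66 82
f 94 82 65
f 95 82 94
f 66 81 86
f 81 60 83
f 86 83 67
f 81 83 86
f 62 88 74
f 88 68 89
f 74 89 63
f 88 89 74
f 62 74 72
f 74 63 73
f 72 73 61
f 74 73 72
f 62 72 79
f 72 61 78
f 79 78 65
f 72 78 79
f 62 79 84
f 79 65 85
f 84 85 67
f 79 85 84
f 62 84 88
f 84 67 91
f 88 91 68
f 84 91 88
f 63 89 77
f 89 68 90
f 77 90 64
f 89 90 77
f 61 73 97
f 73 63 98
f 97 98 70
f 73 98 97
f 65 78 94
f 78 61 93
f 94 93 69
f 78 93 94
f 67 85 86
f 85 65 82
f 86 82 66
f 85 82 86
f 68 91 87
f 91 67 83
f 87 83 60
f 91 83 87
f 102 101 104
f 102 104 103
f 104 101 105
f 104 105 103
f 105 101 106
f 105 106 103
f 106 101 107
f 106 107 103
f 107 101 108
f 107 108 103
f 108 101 109
f 108 109 103
f 109 101 110
f 109 110 103
f 110 101 111
f 110 111 103
f 111 101 112
f 111 112 103
f 112 101 113
f 112 113 103
f 113 101 114
f 113 114 103
f 114 101 115
f 114 115 103
f 115 101 116
f 115 116 103
f 116 101 117
f 116 117 103
f 117 101 102
f 117 102 103
f 119 121 118
f 122 119 118
f 118 121 120
f 120 122 118
f 119 125 121
f 123 119 122
f 123 125 119
f 121 125 120
f 124 122 120
f 120 125 124
f 124 123 122
f 125 123 124



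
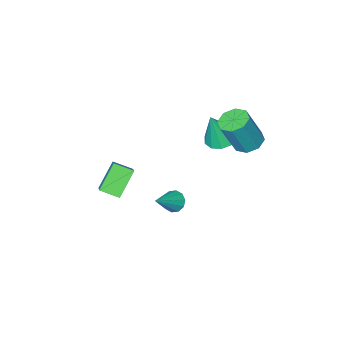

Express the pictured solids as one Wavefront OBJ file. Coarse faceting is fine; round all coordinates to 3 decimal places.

v 2.079 3.16 -0.225
v 2.379 2.72 -0.479
v 3.341 3.46 0.745
v 2.449 3.025 -0.665
v 2.378 3.382 -0.683
v 2.193 3.655 -0.526
v 1.964 3.738 -0.255
v 1.779 3.6 0.028
v 1.709 3.295 0.214
v 1.78 2.937 0.232
v 1.966 2.665 0.075
v 2.194 2.582 -0.196
v -0.339 -3.397 -3.931
v 0.414 -2.22 -2.812
v 0.802 -3.012 -5.103
v 1.555 -1.835 -3.984
v 0.305 -4.165 -3.556
v 1.058 -2.988 -2.437
v 1.446 -3.78 -4.728
v 2.199 -2.603 -3.609
v -3.737 1.291 -0.293
v -2.994 1.276 -0.615
v -2.2 1.073 1.232
v -2.943 1.089 1.553
v -3.179 1.85 -0.472
v -2.385 1.648 1.374
v -3.691 2.097 -0.225
v -2.897 1.895 1.621
v -4.23 1.872 -0.018
v -3.436 1.67 1.829
v -4.48 1.307 0.028
v -3.686 1.104 1.875
v -4.295 0.732 -0.114
v -3.501 0.53 1.732
v -3.783 0.485 -0.361
v -2.989 0.283 1.485
v -3.244 0.71 -0.569
v -2.45 0.508 1.278
v -3.715 -0.752 -1.399
v -3.195 -0.067 -1.53
v -3.125 -0.868 0.339
v -3.671 0.116 -1.357
v -4.163 -0.033 -1.2
v -4.484 -0.457 -1.119
v -4.511 -0.993 -1.145
v -4.235 -1.438 -1.269
v -3.76 -1.62 -1.442
v -3.268 -1.471 -1.599
v -2.946 -1.047 -1.68
v -2.919 -0.511 -1.654
f 2 1 4
f 2 4 3
f 4 1 5
f 4 5 3
f 5 1 6
f 5 6 3
f 6 1 7
f 6 7 3
f 7 1 8
f 7 8 3
f 8 1 9
f 8 9 3
f 9 1 10
f 9 10 3
f 10 1 11
f 10 11 3
f 11 1 12
f 11 12 3
f 12 1 2
f 12 2 3
f 14 16 13
f 17 14 13
f 13 16 15
f 15 17 13
f 14 20 16
f 18 14 17
f 18 20 14
f 16 20 15
f 19 17 15
f 15 20 19
f 19 18 17
f 20 18 19
f 22 21 25
f 22 25 23
f 23 25 26
f 23 26 24
f 25 21 27
f 25 27 26
f 26 27 28
f 26 28 24
f 27 21 29
f 27 29 28
f 28 29 30
f 28 30 24
f 29 21 31
f 29 31 30
f 30 31 32
f 30 32 24
f 31 21 33
f 31 33 32
f 32 33 34
f 32 34 24
f 33 21 35
f 33 35 34
f 34 35 36
f 34 36 24
f 35 21 37
f 35 37 36
f 36 37 38
f 36 38 24
f 37 21 22
f 37 22 38
f 38 22 23
f 38 23 24
f 40 39 42
f 40 42 41
f 42 39 43
f 42 43 41
f 43 39 44
f 43 44 41
f 44 39 45
f 44 45 41
f 45 39 46
f 45 46 41
f 46 39 47
f 46 47 41
f 47 39 48
f 47 48 41
f 48 39 49
f 48 49 41
f 49 39 50
f 49 50 41
f 50 39 40
f 50 40 41



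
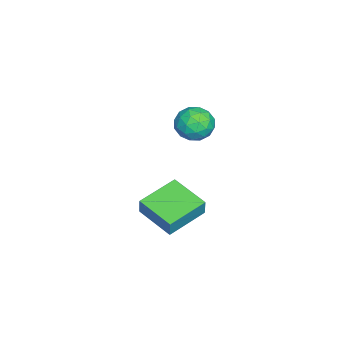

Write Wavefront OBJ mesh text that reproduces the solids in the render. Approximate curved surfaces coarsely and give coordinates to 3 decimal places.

v 1.255 1.47 -3.487
v 1.495 1.534 -2.706
v -0.106 2.484 -3.151
v 0.135 2.548 -2.37
v 2.145 2.792 -3.87
v 2.386 2.856 -3.089
v 0.785 3.806 -3.534
v 1.025 3.87 -2.753
v 0.749 4.13 1.212
v 1.424 3.961 1.583
v 0.416 2.899 1.257
v 1.091 2.73 1.628
v 0.532 3.147 1.996
v 0.737 3.908 1.968
v 1.103 2.952 0.872
v 1.308 3.713 0.844
v 1.642 3.233 1.373
v 1.289 3.354 2.068
v 0.551 3.506 0.772
v 0.198 3.627 1.467
v 1.115 4.154 1.394
v 0.725 2.706 1.446
v 0.396 2.952 1.663
v 0.792 2.852 1.881
v 0.712 4.122 1.62
v 1.109 4.023 1.838
v 0.584 3.545 2.081
v 0.731 2.837 1.002
v 1.128 2.738 1.22
v 1.048 4.008 0.959
v 1.444 3.908 1.177
v 1.256 3.315 0.759
v 1.641 3.627 1.489
v 1.445 2.903 1.515
v 1.452 3.033 1.07
v 1.573 3.481 1.054
v 1.433 3.697 1.897
v 1.238 2.974 1.924
v 0.909 3.219 2.14
v 1.03 3.666 2.123
v 1.562 3.27 1.774
v 0.602 3.886 0.916
v 0.407 3.163 0.943
v 0.81 3.194 0.717
v 0.931 3.641 0.7
v 0.395 3.957 1.325
v 0.199 3.233 1.351
v 0.267 3.379 1.786
v 0.388 3.827 1.77
v 0.278 3.59 1.066
f 2 4 1
f 5 2 1
f 1 4 3
f 3 5 1
f 2 8 4
f 6 2 5
f 6 8 2
f 4 8 3
f 7 5 3
f 3 8 7
f 7 6 5
f 8 6 7
f 9 46 25
f 46 20 49
f 25 49 14
f 46 49 25
f 9 25 21
f 25 14 26
f 21 26 10
f 25 26 21
f 9 21 30
f 21 10 31
f 30 31 16
f 21 31 30
f 9 30 42
f 30 16 45
f 42 45 19
f 30 45 42
f 9 42 46
f 42 19 50
f 46 50 20
f 42 50 46
f 10 26 37
f 26 14 40
f 37 40 18
f 26 40 37
f 14 49 27
f 49 20 48
f 27 48 13
f 49 48 27
f 20 50 47
f 50 19 43
f 47 43 11
f 50 43 47
f 19 45 44
f 45 16 32
f 44 32 15
f 45 32 44
f 16 31 36
f 31 10 33
f 36 33 17
f 31 33 36
f 12 38 24
f 38 18 39
f 24 39 13
f 38 39 24
f 12 24 22
f 24 13 23
f 22 23 11
f 24 23 22
f 12 22 29
f 22 11 28
f 29 28 15
f 22 28 29
f 12 29 34
f 29 15 35
f 34 35 17
f 29 35 34
f 12 34 38
f 34 17 41
f 38 41 18
f 34 41 38
f 13 39 27
f 39 18 40
f 27 40 14
f 39 40 27
f 11 23 47
f 23 13 48
f 47 48 20
f 23 48 47
f 15 28 44
f 28 11 43
f 44 43 19
f 28 43 44
f 17 35 36
f 35 15 32
f 36 32 16
f 35 32 36
f 18 41 37
f 41 17 33
f 37 33 10
f 41 33 37



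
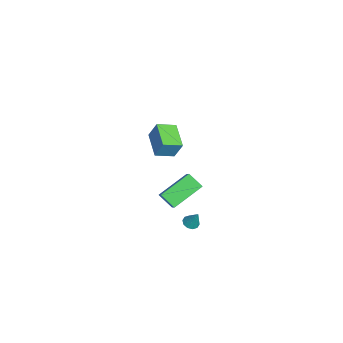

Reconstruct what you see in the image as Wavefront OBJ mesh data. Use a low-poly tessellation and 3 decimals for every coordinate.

v -0.814 2.266 -3.568
v -1.37 1.522 -2.873
v 0.55 2.341 -2.396
v -0.006 1.597 -1.701
v 0.146 0.603 -4.579
v -0.41 -0.141 -3.884
v 1.51 0.678 -3.407
v 0.954 -0.066 -2.712
v 3.333 1.514 -3.18
v 3.639 1.85 -3.412
v 3.727 1.886 -2.12
v 3.362 1.99 -3.358
v 3.074 1.949 -3.237
v 2.885 1.741 -3.093
v 2.867 1.447 -2.983
v 3.028 1.177 -2.948
v 3.305 1.037 -3.001
v 3.592 1.078 -3.123
v 3.781 1.286 -3.266
v 3.799 1.581 -3.376
v 2.351 -0.791 3.768
v 2.622 -0.345 4.871
v 2.047 0.29 3.406
v 2.318 0.736 4.508
v 3.922 -0.516 3.272
v 4.193 -0.07 4.374
v 3.618 0.565 2.909
v 3.889 1.011 4.012
f 2 4 1
f 5 2 1
f 1 4 3
f 3 5 1
f 2 8 4
f 6 2 5
f 6 8 2
f 4 8 3
f 7 5 3
f 3 8 7
f 7 6 5
f 8 6 7
f 10 9 12
f 10 12 11
f 12 9 13
f 12 13 11
f 13 9 14
f 13 14 11
f 14 9 15
f 14 15 11
f 15 9 16
f 15 16 11
f 16 9 17
f 16 17 11
f 17 9 18
f 17 18 11
f 18 9 19
f 18 19 11
f 19 9 20
f 19 20 11
f 20 9 10
f 20 10 11
f 22 24 21
f 25 22 21
f 21 24 23
f 23 25 21
f 22 28 24
f 26 22 25
f 26 28 22
f 24 28 23
f 27 25 23
f 23 28 27
f 27 26 25
f 28 26 27



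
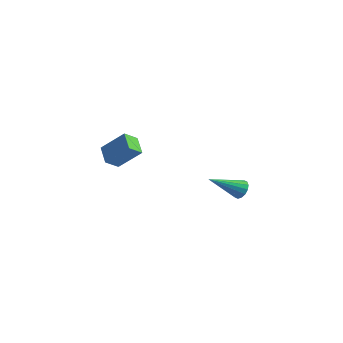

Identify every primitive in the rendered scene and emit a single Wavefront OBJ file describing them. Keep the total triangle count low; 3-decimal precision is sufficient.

v 1.951 -2.978 1.381
v 1.235 -2.404 1.848
v 2.161 -2.324 0.898
v 1.445 -1.75 1.364
v 2.955 -2.55 2.396
v 2.239 -1.976 2.862
v 3.165 -1.896 1.912
v 2.449 -1.322 2.379
v 4.207 4.242 -2.678
v 4.704 4.077 -2.452
v 3.313 2.878 -1.702
v 4.599 4.28 -2.265
v 4.389 4.472 -2.189
v 4.13 4.603 -2.243
v 3.892 4.637 -2.414
v 3.738 4.565 -2.655
v 3.71 4.407 -2.903
v 3.815 4.204 -3.09
v 4.025 4.012 -3.166
v 4.284 3.881 -3.112
v 4.522 3.847 -2.941
v 4.676 3.919 -2.7
f 2 4 1
f 5 2 1
f 1 4 3
f 3 5 1
f 2 8 4
f 6 2 5
f 6 8 2
f 4 8 3
f 7 5 3
f 3 8 7
f 7 6 5
f 8 6 7
f 10 9 12
f 10 12 11
f 12 9 13
f 12 13 11
f 13 9 14
f 13 14 11
f 14 9 15
f 14 15 11
f 15 9 16
f 15 16 11
f 16 9 17
f 16 17 11
f 17 9 18
f 17 18 11
f 18 9 19
f 18 19 11
f 19 9 20
f 19 20 11
f 20 9 21
f 20 21 11
f 21 9 22
f 21 22 11
f 22 9 10
f 22 10 11



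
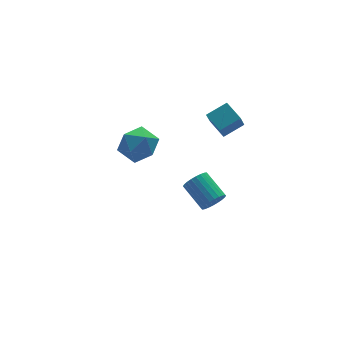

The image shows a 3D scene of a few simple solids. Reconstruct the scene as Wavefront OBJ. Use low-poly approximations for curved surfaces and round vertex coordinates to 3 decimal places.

v 0.558 1.369 2.859
v 1.65 1.33 3.353
v 0.404 2.427 3.281
v 1.497 2.388 3.775
v 1.043 1.852 1.825
v 2.136 1.813 2.319
v 0.89 2.91 2.247
v 1.982 2.871 2.741
v 0.863 2.379 -3.596
v 1.274 2.714 -4.083
v 1.008 4.135 -3.331
v 0.597 3.801 -2.844
v 1.022 2.731 -4.204
v 0.755 4.152 -3.452
v 0.744 2.694 -4.233
v 0.478 4.115 -3.481
v 0.485 2.609 -4.164
v 0.219 4.031 -3.412
v 0.284 2.489 -4.009
v 0.018 3.911 -3.257
v 0.171 2.353 -3.791
v -0.096 3.774 -3.04
v 0.163 2.22 -3.544
v -0.103 3.642 -2.792
v 0.262 2.112 -3.304
v -0.005 3.534 -2.552
v 0.452 2.045 -3.109
v 0.186 3.466 -2.357
v 0.705 2.028 -2.988
v 0.438 3.449 -2.236
v 0.982 2.065 -2.959
v 0.716 3.486 -2.207
v 1.241 2.149 -3.028
v 0.975 3.571 -2.276
v 1.442 2.269 -3.183
v 1.176 3.691 -2.431
v 1.556 2.406 -3.4
v 1.289 3.827 -2.649
v 1.563 2.538 -3.648
v 1.297 3.96 -2.896
v 1.465 2.646 -3.888
v 1.198 4.068 -3.136
v -3.464 2.683 1.91
v -2.592 2.833 2.516
v -4.048 1.507 3.044
v -3.176 1.657 3.65
v -3.912 2.433 3.568
v -3.551 3.16 2.867
v -3.089 1.18 2.693
v -2.728 1.907 1.992
v -2.36 1.905 3
v -2.869 2.679 3.54
v -3.771 1.661 2.02
v -4.28 2.435 2.56
f 2 4 1
f 5 2 1
f 1 4 3
f 3 5 1
f 2 8 4
f 6 2 5
f 6 8 2
f 4 8 3
f 7 5 3
f 3 8 7
f 7 6 5
f 8 6 7
f 10 9 13
f 10 13 11
f 11 13 14
f 11 14 12
f 13 9 15
f 13 15 14
f 14 15 16
f 14 16 12
f 15 9 17
f 15 17 16
f 16 17 18
f 16 18 12
f 17 9 19
f 17 19 18
f 18 19 20
f 18 20 12
f 19 9 21
f 19 21 20
f 20 21 22
f 20 22 12
f 21 9 23
f 21 23 22
f 22 23 24
f 22 24 12
f 23 9 25
f 23 25 24
f 24 25 26
f 24 26 12
f 25 9 27
f 25 27 26
f 26 27 28
f 26 28 12
f 27 9 29
f 27 29 28
f 28 29 30
f 28 30 12
f 29 9 31
f 29 31 30
f 30 31 32
f 30 32 12
f 31 9 33
f 31 33 32
f 32 33 34
f 32 34 12
f 33 9 35
f 33 35 34
f 34 35 36
f 34 36 12
f 35 9 37
f 35 37 36
f 36 37 38
f 36 38 12
f 37 9 39
f 37 39 38
f 38 39 40
f 38 40 12
f 39 9 41
f 39 41 40
f 40 41 42
f 40 42 12
f 41 9 10
f 41 10 42
f 42 10 11
f 42 11 12
f 43 54 48
f 43 48 44
f 43 44 50
f 43 50 53
f 43 53 54
f 44 48 52
f 48 54 47
f 54 53 45
f 53 50 49
f 50 44 51
f 46 52 47
f 46 47 45
f 46 45 49
f 46 49 51
f 46 51 52
f 47 52 48
f 45 47 54
f 49 45 53
f 51 49 50
f 52 51 44



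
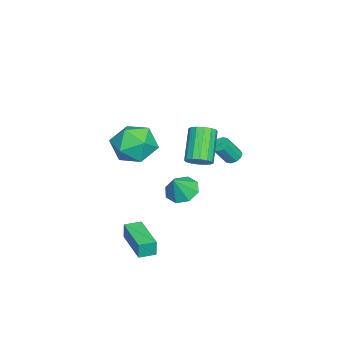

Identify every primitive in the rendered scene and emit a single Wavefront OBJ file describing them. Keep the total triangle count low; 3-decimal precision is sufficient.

v 1.842 3.234 2.344
v 2.304 3.033 2.801
v 0.939 2.926 4.133
v 0.478 3.126 3.676
v 2.299 3.384 2.824
v 0.935 3.277 4.156
v 2.172 3.695 2.719
v 0.808 3.588 4.051
v 1.957 3.882 2.513
v 0.592 3.775 3.845
v 1.71 3.896 2.262
v 0.346 3.788 3.594
v 1.5 3.732 2.033
v 0.135 3.624 3.365
v 1.381 3.434 1.887
v 0.016 3.327 3.219
v 1.385 3.083 1.864
v 0.021 2.976 3.196
v 1.512 2.772 1.969
v 0.148 2.665 3.301
v 1.728 2.585 2.175
v 0.363 2.478 3.507
v 1.974 2.572 2.426
v 0.61 2.464 3.758
v 2.185 2.736 2.655
v 0.82 2.628 3.987
v -1.084 1.769 -1.718
v -0.341 1.637 -2.209
v -0.396 1.491 -0.602
v -0.409 2.291 -2.004
v -0.872 2.64 -1.631
v -1.459 2.478 -1.309
v -1.827 1.901 -1.227
v -1.759 1.247 -1.432
v -1.296 0.899 -1.804
v -0.709 1.06 -2.126
v 2.282 -0.286 -3.142
v 2.293 -0.267 -2.262
v 1.796 0.448 -3.152
v 1.807 0.466 -2.272
v 4.033 0.874 -3.188
v 4.044 0.892 -2.308
v 3.547 1.607 -3.198
v 3.558 1.626 -2.318
v 2.266 0.975 4.581
v 3.444 1.061 4.276
v 1.976 -0.301 3.104
v 3.154 -0.215 2.799
v 2.832 -0.764 3.839
v 3.011 0.025 4.752
v 2.409 0.735 2.628
v 2.588 1.524 3.541
v 3.532 0.913 3.069
v 3.794 -0.014 3.817
v 1.626 0.774 3.563
v 1.888 -0.153 4.311
v -3.08 3.892 -0.256
v -2.774 3.601 -0.541
v -2.293 3.037 0.551
v -2.6 3.328 0.836
v -2.619 3.866 -0.472
v -2.138 3.303 0.62
v -2.641 4.142 -0.321
v -2.16 3.579 0.772
v -2.83 4.322 -0.145
v -2.35 3.759 0.948
v -3.115 4.337 -0.011
v -2.635 3.774 1.082
v -3.387 4.183 0.029
v -2.906 3.619 1.121
v -3.542 3.917 -0.04
v -3.061 3.354 1.052
v -3.52 3.641 -0.192
v -3.039 3.078 0.901
v -3.33 3.461 -0.368
v -2.85 2.898 0.725
v -3.045 3.446 -0.502
v -2.565 2.883 0.591
f 2 1 5
f 2 5 3
f 3 5 6
f 3 6 4
f 5 1 7
f 5 7 6
f 6 7 8
f 6 8 4
f 7 1 9
f 7 9 8
f 8 9 10
f 8 10 4
f 9 1 11
f 9 11 10
f 10 11 12
f 10 12 4
f 11 1 13
f 11 13 12
f 12 13 14
f 12 14 4
f 13 1 15
f 13 15 14
f 14 15 16
f 14 16 4
f 15 1 17
f 15 17 16
f 16 17 18
f 16 18 4
f 17 1 19
f 17 19 18
f 18 19 20
f 18 20 4
f 19 1 21
f 19 21 20
f 20 21 22
f 20 22 4
f 21 1 23
f 21 23 22
f 22 23 24
f 22 24 4
f 23 1 25
f 23 25 24
f 24 25 26
f 24 26 4
f 25 1 2
f 25 2 26
f 26 2 3
f 26 3 4
f 28 27 30
f 28 30 29
f 30 27 31
f 30 31 29
f 31 27 32
f 31 32 29
f 32 27 33
f 32 33 29
f 33 27 34
f 33 34 29
f 34 27 35
f 34 35 29
f 35 27 36
f 35 36 29
f 36 27 28
f 36 28 29
f 38 40 37
f 41 38 37
f 37 40 39
f 39 41 37
f 38 44 40
f 42 38 41
f 42 44 38
f 40 44 39
f 43 41 39
f 39 44 43
f 43 42 41
f 44 42 43
f 45 56 50
f 45 50 46
f 45 46 52
f 45 52 55
f 45 55 56
f 46 50 54
f 50 56 49
f 56 55 47
f 55 52 51
f 52 46 53
f 48 54 49
f 48 49 47
f 48 47 51
f 48 51 53
f 48 53 54
f 49 54 50
f 47 49 56
f 51 47 55
f 53 51 52
f 54 53 46
f 58 57 61
f 58 61 59
f 59 61 62
f 59 62 60
f 61 57 63
f 61 63 62
f 62 63 64
f 62 64 60
f 63 57 65
f 63 65 64
f 64 65 66
f 64 66 60
f 65 57 67
f 65 67 66
f 66 67 68
f 66 68 60
f 67 57 69
f 67 69 68
f 68 69 70
f 68 70 60
f 69 57 71
f 69 71 70
f 70 71 72
f 70 72 60
f 71 57 73
f 71 73 72
f 72 73 74
f 72 74 60
f 73 57 75
f 73 75 74
f 74 75 76
f 74 76 60
f 75 57 77
f 75 77 76
f 76 77 78
f 76 78 60
f 77 57 58
f 77 58 78
f 78 58 59
f 78 59 60



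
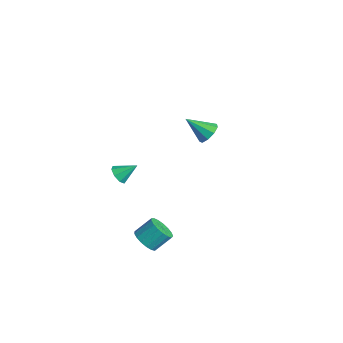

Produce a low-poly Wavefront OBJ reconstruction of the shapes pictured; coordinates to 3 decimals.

v 3.322 -3.211 -4.369
v 3.968 -3.468 -4.184
v 4.085 -2.647 -3.447
v 3.438 -2.389 -3.631
v 4.037 -3.248 -4.44
v 4.154 -2.427 -3.703
v 3.942 -3.019 -4.68
v 4.059 -2.198 -3.943
v 3.705 -2.834 -4.848
v 3.822 -2.013 -4.111
v 3.38 -2.736 -4.907
v 3.497 -1.914 -4.169
v 3.042 -2.746 -4.842
v 3.158 -1.925 -4.105
v 2.767 -2.862 -4.669
v 2.884 -2.041 -3.931
v 2.62 -3.059 -4.427
v 2.737 -2.237 -3.689
v 2.634 -3.29 -4.172
v 2.75 -2.469 -3.434
v 2.805 -3.503 -3.961
v 2.922 -2.682 -3.224
v 3.094 -3.649 -3.845
v 3.211 -2.828 -3.107
v 3.436 -3.695 -3.848
v 3.553 -2.873 -3.11
v 3.751 -3.629 -3.971
v 3.868 -2.808 -3.233
v -2.989 3.466 -3.506
v -2.711 3.821 -2.957
v -3.691 2.514 -2.534
v -3.14 4.013 -3.079
v -3.499 3.949 -3.4
v -3.619 3.659 -3.771
v -3.444 3.279 -4.017
v -3.057 2.986 -4.025
v -2.638 2.918 -3.789
v -2.383 3.106 -3.42
v -2.412 3.463 -3.092
v 1.577 -3.699 -0.642
v 2.1 -3.896 -0.68
v 1.923 -2.901 -0.018
v 2.008 -3.614 -0.989
v 1.664 -3.381 -1.095
v 1.269 -3.335 -0.936
v 1.054 -3.501 -0.605
v 1.146 -3.783 -0.295
v 1.49 -4.016 -0.189
v 1.885 -4.062 -0.348
f 2 1 5
f 2 5 3
f 3 5 6
f 3 6 4
f 5 1 7
f 5 7 6
f 6 7 8
f 6 8 4
f 7 1 9
f 7 9 8
f 8 9 10
f 8 10 4
f 9 1 11
f 9 11 10
f 10 11 12
f 10 12 4
f 11 1 13
f 11 13 12
f 12 13 14
f 12 14 4
f 13 1 15
f 13 15 14
f 14 15 16
f 14 16 4
f 15 1 17
f 15 17 16
f 16 17 18
f 16 18 4
f 17 1 19
f 17 19 18
f 18 19 20
f 18 20 4
f 19 1 21
f 19 21 20
f 20 21 22
f 20 22 4
f 21 1 23
f 21 23 22
f 22 23 24
f 22 24 4
f 23 1 25
f 23 25 24
f 24 25 26
f 24 26 4
f 25 1 27
f 25 27 26
f 26 27 28
f 26 28 4
f 27 1 2
f 27 2 28
f 28 2 3
f 28 3 4
f 30 29 32
f 30 32 31
f 32 29 33
f 32 33 31
f 33 29 34
f 33 34 31
f 34 29 35
f 34 35 31
f 35 29 36
f 35 36 31
f 36 29 37
f 36 37 31
f 37 29 38
f 37 38 31
f 38 29 39
f 38 39 31
f 39 29 30
f 39 30 31
f 41 40 43
f 41 43 42
f 43 40 44
f 43 44 42
f 44 40 45
f 44 45 42
f 45 40 46
f 45 46 42
f 46 40 47
f 46 47 42
f 47 40 48
f 47 48 42
f 48 40 49
f 48 49 42
f 49 40 41
f 49 41 42



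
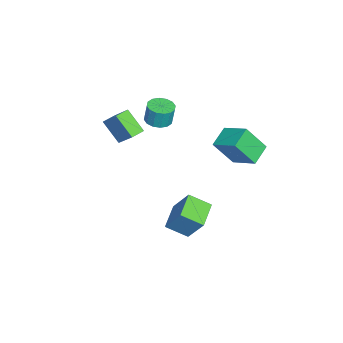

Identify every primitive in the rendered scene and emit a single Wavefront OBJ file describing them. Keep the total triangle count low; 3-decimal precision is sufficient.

v 0.577 0.148 -2.581
v 1.119 1.089 -0.961
v 0.527 1.408 -3.296
v 1.068 2.349 -1.676
v 2.152 -0.029 -3.004
v 2.693 0.912 -1.384
v 2.101 1.231 -3.719
v 2.643 2.172 -2.099
v -3.862 2.79 -2.016
v -3.543 1.661 -0.372
v -5.096 3.251 -1.46
v -4.777 2.122 0.184
v -3.003 4.158 -1.244
v -2.684 3.029 0.4
v -4.237 4.619 -0.688
v -3.918 3.49 0.956
v -3.671 -4.646 0.649
v -2.741 -3.677 2.007
v -4.353 -4.114 0.736
v -3.424 -3.144 2.094
v -3.016 -3.616 -0.534
v -2.087 -2.646 0.824
v -3.699 -3.083 -0.447
v -2.769 -2.114 0.911
v -3.982 -1.521 1.027
v -3.443 -0.912 0.919
v -3.399 -0.731 2.165
v -3.938 -1.339 2.273
v -3.824 -0.725 0.905
v -3.78 -0.544 2.152
v -4.248 -0.752 0.924
v -4.203 -0.57 2.171
v -4.6 -0.984 0.971
v -4.555 -0.802 2.217
v -4.786 -1.36 1.032
v -4.742 -1.179 2.278
v -4.758 -1.779 1.092
v -4.713 -1.598 2.338
v -4.521 -2.129 1.135
v -4.477 -1.948 2.381
v -4.14 -2.316 1.148
v -4.096 -2.135 2.395
v -3.717 -2.29 1.129
v -3.672 -2.108 2.376
v -3.365 -2.058 1.083
v -3.32 -1.876 2.329
v -3.178 -1.681 1.022
v -3.134 -1.5 2.268
v -3.207 -1.262 0.962
v -3.162 -1.081 2.208
f 2 4 1
f 5 2 1
f 1 4 3
f 3 5 1
f 2 8 4
f 6 2 5
f 6 8 2
f 4 8 3
f 7 5 3
f 3 8 7
f 7 6 5
f 8 6 7
f 10 12 9
f 13 10 9
f 9 12 11
f 11 13 9
f 10 16 12
f 14 10 13
f 14 16 10
f 12 16 11
f 15 13 11
f 11 16 15
f 15 14 13
f 16 14 15
f 18 20 17
f 21 18 17
f 17 20 19
f 19 21 17
f 18 24 20
f 22 18 21
f 22 24 18
f 20 24 19
f 23 21 19
f 19 24 23
f 23 22 21
f 24 22 23
f 26 25 29
f 26 29 27
f 27 29 30
f 27 30 28
f 29 25 31
f 29 31 30
f 30 31 32
f 30 32 28
f 31 25 33
f 31 33 32
f 32 33 34
f 32 34 28
f 33 25 35
f 33 35 34
f 34 35 36
f 34 36 28
f 35 25 37
f 35 37 36
f 36 37 38
f 36 38 28
f 37 25 39
f 37 39 38
f 38 39 40
f 38 40 28
f 39 25 41
f 39 41 40
f 40 41 42
f 40 42 28
f 41 25 43
f 41 43 42
f 42 43 44
f 42 44 28
f 43 25 45
f 43 45 44
f 44 45 46
f 44 46 28
f 45 25 47
f 45 47 46
f 46 47 48
f 46 48 28
f 47 25 49
f 47 49 48
f 48 49 50
f 48 50 28
f 49 25 26
f 49 26 50
f 50 26 27
f 50 27 28

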